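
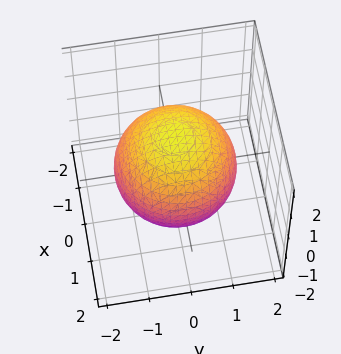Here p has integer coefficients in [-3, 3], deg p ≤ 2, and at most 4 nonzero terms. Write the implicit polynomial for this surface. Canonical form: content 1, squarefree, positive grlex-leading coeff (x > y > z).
x^2 + y^2 + z^2 - 2

(a) Degree: no degree-1 surface has this shape, so deg p = 2.
(b) By symmetry, every cross-section ⟂ z is a circle, so x, y appear only via x² + y².
(c) From the visible intercepts: a circular section at z = 0 has radius between 1 and 2.
(d) Matching integer coefficients to the picture gives p.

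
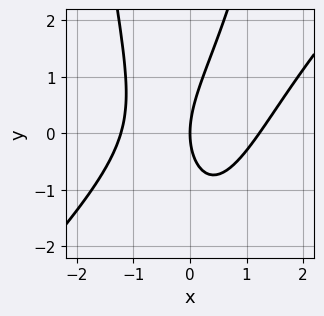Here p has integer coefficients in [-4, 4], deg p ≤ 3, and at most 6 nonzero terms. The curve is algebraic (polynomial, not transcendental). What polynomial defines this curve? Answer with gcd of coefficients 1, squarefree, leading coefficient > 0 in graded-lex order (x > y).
2*x^3 - 2*x^2*y - x*y + y^2 - 3*x

(a) Degree: the shape is more complex than any degree-2 curve, so deg p = 3.
(b) Reading off the gridlines: one x-axis crossing is at x = 0; one y-axis crossing is at y = 0.
(c) Fitting integer coefficients to these (and the overall shape) gives p.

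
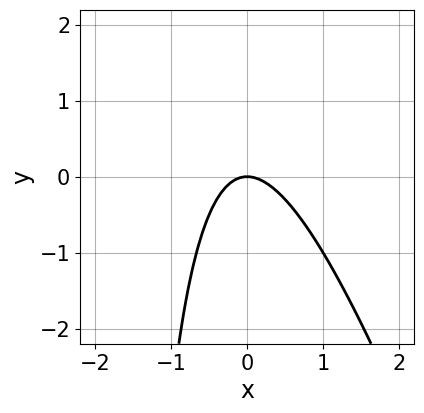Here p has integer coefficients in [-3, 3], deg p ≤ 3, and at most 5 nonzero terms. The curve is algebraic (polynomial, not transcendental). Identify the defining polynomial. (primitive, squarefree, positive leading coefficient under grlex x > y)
1. Degree: a generic line meets the curve in up to 2 points, so deg p = 2.
2. Observable constraints: one y-axis crossing is at y = 0; it meets the x-axis at x = 0 (among the integer gridlines).
3. Matching integer coefficients to the picture gives p.

3*x^2 + x*y + 2*y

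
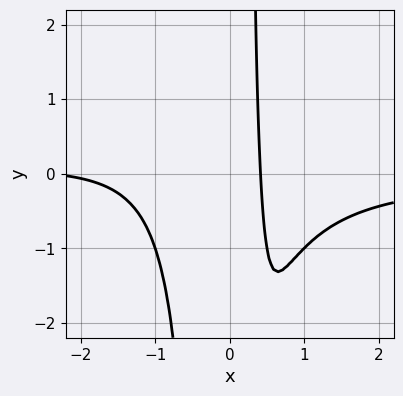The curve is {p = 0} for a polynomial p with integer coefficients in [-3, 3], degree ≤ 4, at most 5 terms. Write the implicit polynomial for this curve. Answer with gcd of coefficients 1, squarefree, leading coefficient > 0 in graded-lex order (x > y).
2*x^3*y + x^2 + 2*x - 1

1. The degree is 4 — a generic line meets the curve in up to 4 points.
2. Observable constraints: no y-intercept at any integer in the box.
3. These observations pin down the coefficients.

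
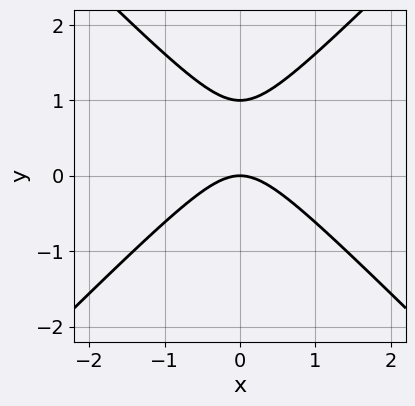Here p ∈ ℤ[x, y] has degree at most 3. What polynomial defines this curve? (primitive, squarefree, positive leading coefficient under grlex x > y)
1. deg p = 2. No degree-1 curve has this shape.
2. Symmetries: the x ↦ −x reflection is a symmetry, so x appears only in even powers.
3. From the axis intercepts and sections: the y-axis gridline crossings are at y ∈ {0, 1}; it crosses the x-axis at the gridline x = 0.
4. Assembling these constraints gives the stated polynomial.

x^2 - y^2 + y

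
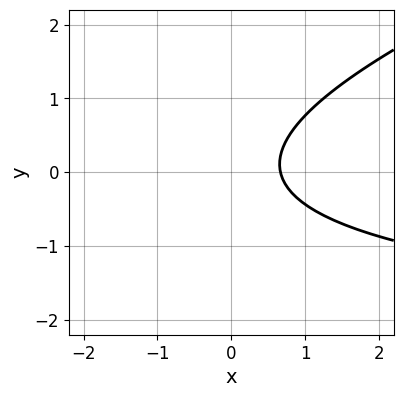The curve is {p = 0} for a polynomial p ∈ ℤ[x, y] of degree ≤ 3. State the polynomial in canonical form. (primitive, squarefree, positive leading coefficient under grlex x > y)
deg p = 2.
Observable constraints: the curve avoids every integer y-axis point in the box.
Putting this together gives p.

x*y - 3*y^2 + 3*x - 2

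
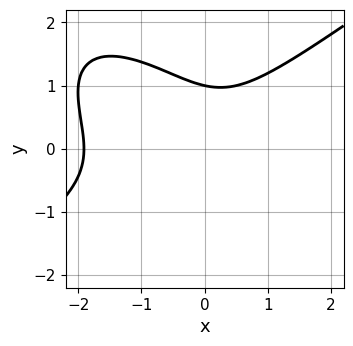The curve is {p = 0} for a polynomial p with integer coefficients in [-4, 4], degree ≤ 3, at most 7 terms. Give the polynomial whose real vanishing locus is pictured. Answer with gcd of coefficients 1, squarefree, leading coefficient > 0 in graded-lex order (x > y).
2*x^3 - 2*x*y^2 - 3*y^3 + 3*x^2 + 3

1. The degree is 3 — no degree-2 curve has this shape.
2. Checking where it meets the axes: it meets the y-axis at y = 1 (among the integer gridlines).
3. Putting this together gives p.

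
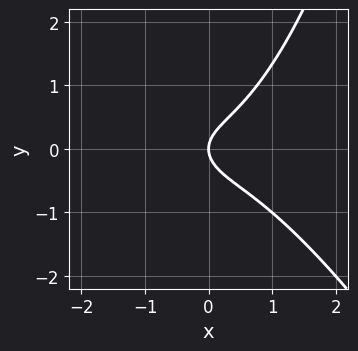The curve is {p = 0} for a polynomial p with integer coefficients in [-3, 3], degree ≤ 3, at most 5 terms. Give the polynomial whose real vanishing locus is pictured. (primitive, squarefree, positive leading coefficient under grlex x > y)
2*x^3 + x^2*y - 3*y^2 + 2*x

First, degree: a generic line meets the curve in up to 3 points, so deg p = 3.
Then, reading off the gridlines: it crosses the x-axis at the gridline x = 0; it crosses the y-axis at the gridline y = 0.
Finally, assembling these constraints gives the stated polynomial.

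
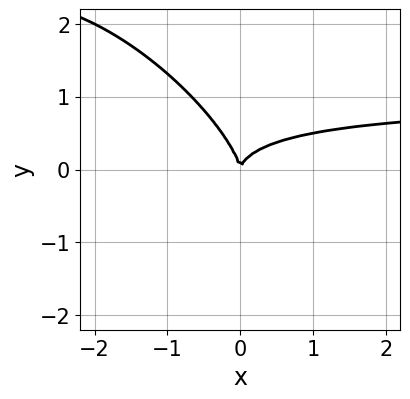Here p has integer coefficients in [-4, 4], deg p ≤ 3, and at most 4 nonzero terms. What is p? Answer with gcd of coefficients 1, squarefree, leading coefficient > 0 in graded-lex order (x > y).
2*x^2*y + 3*x*y^2 + 2*y^3 - 2*x^2

(a) deg p = 3. The shape is more complex than any degree-2 curve.
(b) Checking where it meets the axes: it meets the y-axis at y = 0 (among the integer gridlines); it crosses the x-axis at the gridline x = 0.
(c) These observations pin down the coefficients.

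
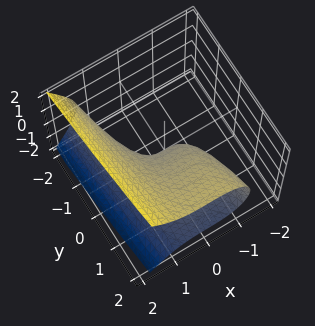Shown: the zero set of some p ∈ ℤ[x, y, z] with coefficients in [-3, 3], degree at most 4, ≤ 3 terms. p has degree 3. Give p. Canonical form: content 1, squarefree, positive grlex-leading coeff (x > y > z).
2*x^3 - 3*z^2 + 2*y

deg p = 3. No degree-2 surface has this shape.
From the visible intercepts: one y-axis crossing is at y = 0; it meets the z-axis at z = 0 (among the integer gridlines).
Solving for integer coefficients yields p as stated.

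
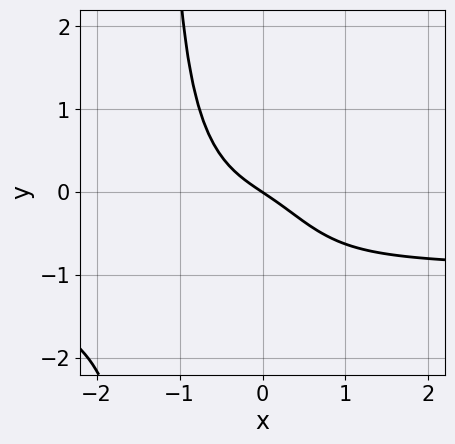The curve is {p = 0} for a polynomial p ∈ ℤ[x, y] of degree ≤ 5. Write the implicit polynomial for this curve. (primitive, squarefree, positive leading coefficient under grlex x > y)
3*x^3*y + 3*x^3 + 2*x^2*y + 2*x + 3*y

First, deg p = 4. A generic line meets the curve in up to 4 points.
Then, checking where it meets the axes: one x-axis crossing is at x = 0; it crosses the y-axis at the gridline y = 0.
Finally, solving for integer coefficients yields p as stated.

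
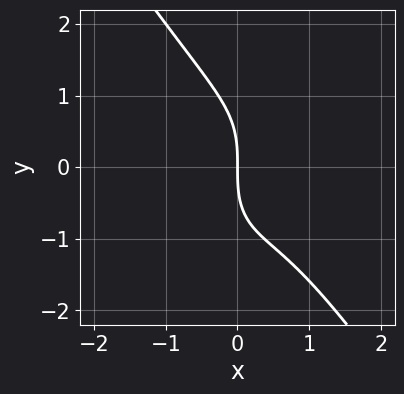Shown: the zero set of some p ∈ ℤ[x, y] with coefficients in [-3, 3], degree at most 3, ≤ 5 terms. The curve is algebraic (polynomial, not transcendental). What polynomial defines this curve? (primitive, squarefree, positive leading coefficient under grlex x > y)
Degree: no degree-2 curve has this shape, so deg p = 3.
Reading off the gridlines: one x-axis crossing is at x = 0; it crosses the y-axis at the gridline y = 0.
Assembling these constraints gives the stated polynomial.

3*x^3 + y^3 - 2*x^2 + 3*x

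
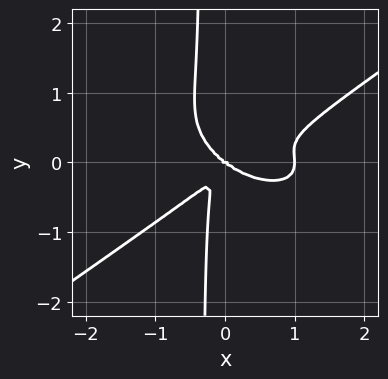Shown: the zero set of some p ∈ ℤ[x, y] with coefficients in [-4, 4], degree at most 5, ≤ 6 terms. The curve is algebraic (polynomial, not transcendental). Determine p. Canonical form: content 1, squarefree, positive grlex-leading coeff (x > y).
x^4 - 3*x*y^3 - x^3 + x*y^2 - y^3

The degree is 4 — no degree-3 curve has this shape.
Checking where it meets the axes: among the integer gridlines, it crosses the x-axis at x ∈ {0, 1}; one y-axis crossing is at y = 0.
These observations pin down the coefficients.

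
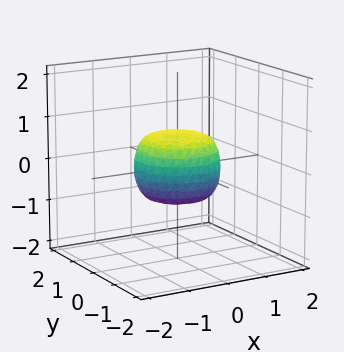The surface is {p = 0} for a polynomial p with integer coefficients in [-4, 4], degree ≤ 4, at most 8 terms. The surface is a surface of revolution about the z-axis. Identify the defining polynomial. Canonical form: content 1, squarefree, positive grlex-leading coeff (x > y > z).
(a) deg p = 4. The shape is more complex than any degree-3 surface.
(b) Symmetries: rotational symmetry about the z-axis ⇒ p depends on x, y only through x² + y².
(c) Observable constraints: the y-axis gridline crossings are at y ∈ {-1, 1}; a circular section at z = 0 has radius exactly 1; the x-axis gridline crossings are at x ∈ {-1, 1}.
(d) The integer polynomial consistent with all of this is the stated p.

2*x^4 + 4*x^2*y^2 + 2*y^4 - x^2 - y^2 + 2*z^2 - 1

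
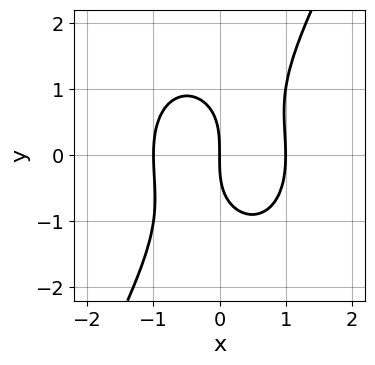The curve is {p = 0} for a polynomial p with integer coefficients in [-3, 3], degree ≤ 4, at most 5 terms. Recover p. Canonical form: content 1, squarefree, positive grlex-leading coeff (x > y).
Degree: no degree-2 curve has this shape, so deg p = 3.
Checking where it meets the axes: it crosses the y-axis at the gridline y = 0; among the integer gridlines, it crosses the x-axis at x ∈ {-1, 0, 1}.
These observations pin down the coefficients.

3*x^3 + x*y^2 - y^3 - 3*x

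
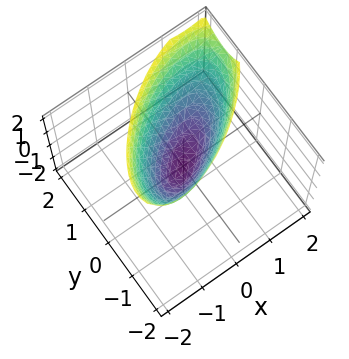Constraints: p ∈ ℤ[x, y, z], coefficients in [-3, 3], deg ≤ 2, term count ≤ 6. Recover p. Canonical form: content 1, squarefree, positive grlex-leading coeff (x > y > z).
2*x^2 - 3*x*y + 3*y^2 - y*z - 2*z

First, deg p = 2. A generic line meets the surface in up to 2 points.
Next, against the integer gridlines: it meets the x-axis at x = 0 (among the integer gridlines); one y-axis crossing is at y = 0; it crosses the z-axis at the gridline z = 0.
Finally, together with the visible shape, these determine p as stated.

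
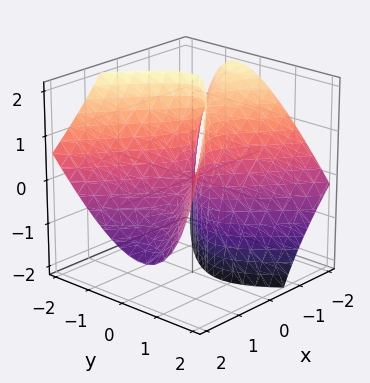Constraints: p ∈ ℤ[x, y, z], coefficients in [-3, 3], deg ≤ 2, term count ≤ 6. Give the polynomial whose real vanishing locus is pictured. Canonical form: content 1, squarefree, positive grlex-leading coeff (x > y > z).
(a) Degree: no degree-1 surface has this shape, so deg p = 2.
(b) Checking where it meets the axes: one z-axis crossing is at z = 0; one x-axis crossing is at x = 0.
(c) Putting this together gives p.

2*x^2 + 3*x*z - 3*y^2 - 2*y*z + z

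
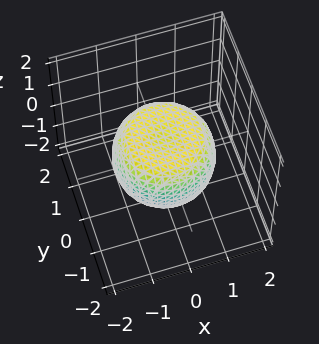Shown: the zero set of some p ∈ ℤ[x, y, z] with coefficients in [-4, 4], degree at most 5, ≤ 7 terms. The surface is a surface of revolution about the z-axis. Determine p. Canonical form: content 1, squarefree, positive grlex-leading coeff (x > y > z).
The degree is 4 — a generic line meets the surface in up to 4 points.
Symmetry: the surface is invariant under rotation about z: p = q(x² + y², z).
Checking where it meets the axes: a circular section at z = 0 has radius between 1 and 2.
Matching integer coefficients to the picture gives p.

2*x^4 + 4*x^2*y^2 + 2*y^4 - 2*x^2 - 2*y^2 + 3*z^2 - 2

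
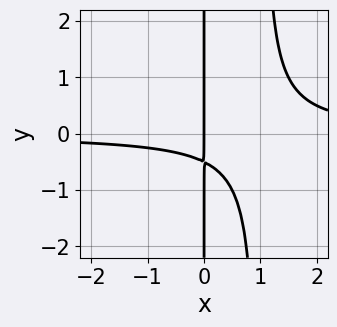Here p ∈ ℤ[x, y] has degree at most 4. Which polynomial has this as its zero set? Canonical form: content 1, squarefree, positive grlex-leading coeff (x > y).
2*x^2*y - 2*x*y - x

First, deg p = 3. No degree-2 curve has this shape.
Then, against the integer gridlines: it meets the x-axis at x = 0 (among the integer gridlines); the visible y-axis segment lies entirely on the curve.
Finally, the integer polynomial consistent with all of this is the stated p.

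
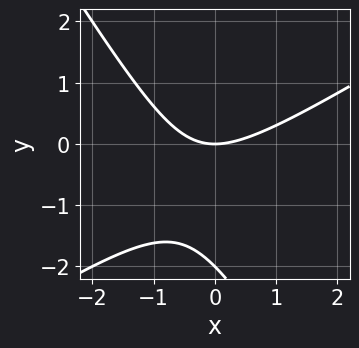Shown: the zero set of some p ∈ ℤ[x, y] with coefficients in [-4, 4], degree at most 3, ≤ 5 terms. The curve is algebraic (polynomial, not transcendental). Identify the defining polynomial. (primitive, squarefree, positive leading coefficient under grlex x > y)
x^2 - x*y - y^2 - 2*y

First, degree: a generic line meets the curve in up to 2 points, so deg p = 2.
Next, checking where it meets the axes: the y-axis gridline crossings are at y ∈ {-2, 0}; it crosses the x-axis at the gridline x = 0.
Finally, solving for integer coefficients yields p as stated.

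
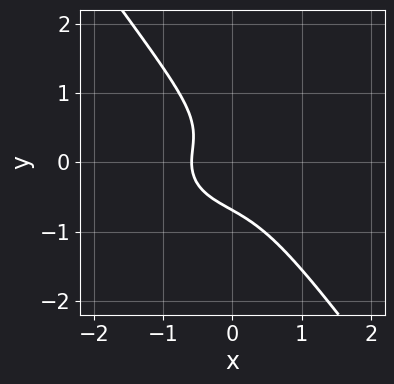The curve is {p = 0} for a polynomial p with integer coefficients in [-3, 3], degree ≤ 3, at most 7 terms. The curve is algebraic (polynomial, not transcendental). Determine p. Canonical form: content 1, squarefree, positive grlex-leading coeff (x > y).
2*x^3 + 3*x*y^2 + 3*y^3 + x + 1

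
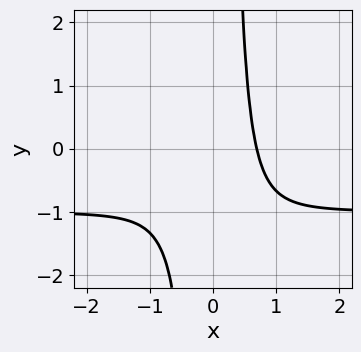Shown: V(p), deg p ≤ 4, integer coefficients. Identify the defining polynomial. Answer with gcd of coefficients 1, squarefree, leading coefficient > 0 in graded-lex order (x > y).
3*x^3*y + 3*x^3 - 1

(a) Degree: the shape is more complex than any degree-3 curve, so deg p = 4.
(b) From the axis intercepts and sections: the curve avoids every integer y-axis point in the box.
(c) These observations pin down the coefficients.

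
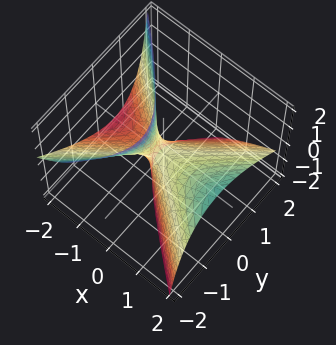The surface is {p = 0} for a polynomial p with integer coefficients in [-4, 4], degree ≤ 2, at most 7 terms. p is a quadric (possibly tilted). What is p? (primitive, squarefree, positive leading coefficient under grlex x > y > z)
2*x^2 - 3*x*z - 3*y^2 - 2*y*z - z

1. deg p = 2.
2. Reading off the gridlines: it crosses the y-axis at the gridline y = 0; it crosses the x-axis at the gridline x = 0.
3. These observations pin down the coefficients.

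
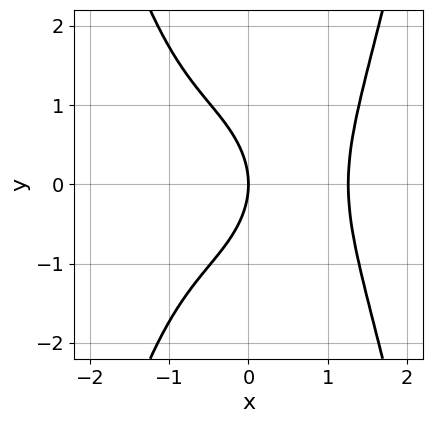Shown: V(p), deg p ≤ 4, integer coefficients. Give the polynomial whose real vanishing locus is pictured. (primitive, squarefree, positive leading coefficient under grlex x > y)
x^4 - y^2 - 2*x

Degree: the shape is more complex than any degree-3 curve, so deg p = 4.
Symmetries: mirror symmetry y ↦ −y ⇒ only even powers of y.
From the visible intercepts: it crosses the y-axis at the gridline y = 0; it crosses the x-axis at the gridline x = 0.
Assembling these constraints gives the stated polynomial.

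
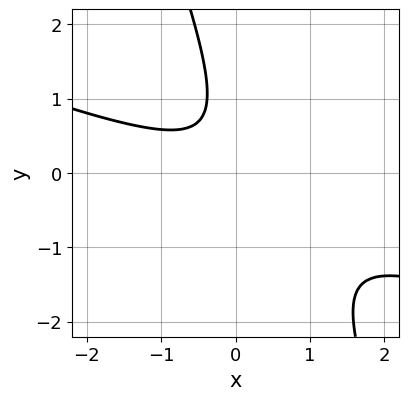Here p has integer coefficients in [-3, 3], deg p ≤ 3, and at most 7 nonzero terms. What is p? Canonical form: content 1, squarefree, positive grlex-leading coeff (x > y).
x^2 + 3*x*y + y^2 - y + 1

Degree: no degree-1 curve has this shape, so deg p = 2.
Reading off the gridlines: no x-intercept at any integer in the box; the curve avoids every integer y-axis point in the box.
Together with the visible shape, these determine p as stated.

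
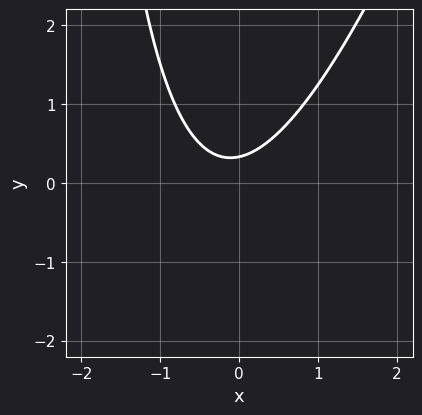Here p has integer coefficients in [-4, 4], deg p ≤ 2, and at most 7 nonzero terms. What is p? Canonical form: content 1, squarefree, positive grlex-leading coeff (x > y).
1. Degree: no degree-1 curve has this shape, so deg p = 2.
2. Against the integer gridlines: it misses every integer gridline on the x-axis.
3. Fitting integer coefficients to these (and the overall shape) gives p.

3*x^2 - x*y + x - 3*y + 1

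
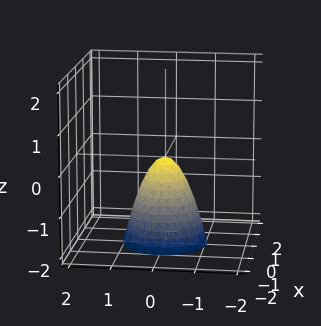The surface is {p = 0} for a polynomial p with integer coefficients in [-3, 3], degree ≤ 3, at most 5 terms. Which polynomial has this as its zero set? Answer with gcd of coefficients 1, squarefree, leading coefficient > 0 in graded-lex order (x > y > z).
2*x^2 + 2*y^2 + z

(a) The degree is 2 — a paraboloid; a quadric.
(b) Symmetries: rotational symmetry about the z-axis ⇒ p depends on x, y only through x² + y².
(c) Checking where it meets the axes: one y-axis crossing is at y = 0; it crosses the x-axis at the gridline x = 0; a circular section at z = -2 has radius exactly 1; it meets the z-axis at z = 0 (among the integer gridlines).
(d) Matching integer coefficients to the picture gives p.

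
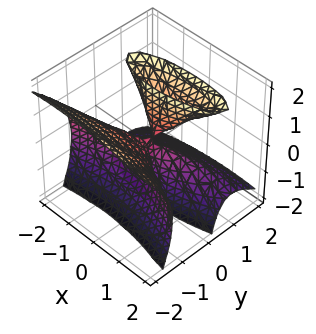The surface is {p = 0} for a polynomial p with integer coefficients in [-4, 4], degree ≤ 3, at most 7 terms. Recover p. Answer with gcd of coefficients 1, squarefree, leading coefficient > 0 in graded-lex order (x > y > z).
Degree: no degree-2 surface has this shape, so deg p = 3.
From the visible intercepts: every point of the z-axis in the box is on the surface; it meets the x-axis at x = 0 (among the integer gridlines).
Putting this together gives p.

3*y^3 + 2*y^2*z - 2*y*z^2 + x^2 - x*y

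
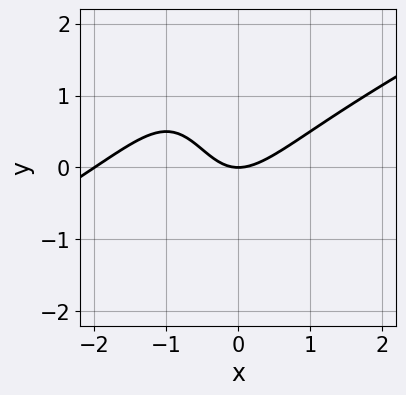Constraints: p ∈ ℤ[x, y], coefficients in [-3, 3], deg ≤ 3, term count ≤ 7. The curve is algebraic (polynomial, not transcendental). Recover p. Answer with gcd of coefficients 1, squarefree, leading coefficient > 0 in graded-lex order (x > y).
deg p = 3. The shape is more complex than any degree-2 curve.
Reading off the gridlines: among the integer gridlines, it crosses the x-axis at x ∈ {-2, 0}; one y-axis crossing is at y = 0.
Putting this together gives p.

x^3 - 2*x^2*y + 2*x^2 - 2*x*y - 2*y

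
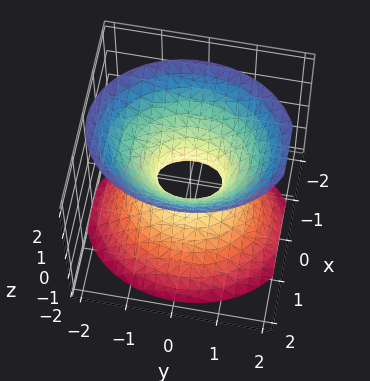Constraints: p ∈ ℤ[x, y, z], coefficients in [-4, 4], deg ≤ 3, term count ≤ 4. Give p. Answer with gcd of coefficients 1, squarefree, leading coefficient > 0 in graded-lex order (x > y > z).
3*x^2 + 2*y^2 - 2*z^2 - 1

1. The degree is 2 — one connected sheet with a waist; a quadric.
2. Symmetries: the y ↦ −y reflection is a symmetry, so y appears only in even powers; it's symmetric under x → −x, forcing even powers of x; mirror symmetry z ↦ −z ⇒ only even powers of z.
3. From the axis intercepts and sections: it misses every integer gridline on the z-axis.
4. The integer polynomial consistent with all of this is the stated p.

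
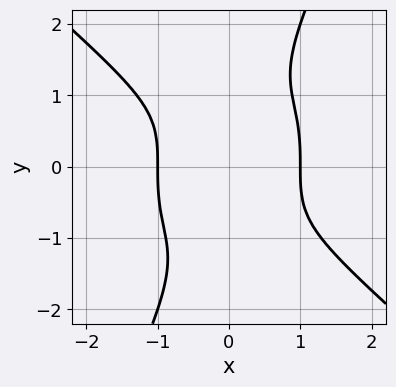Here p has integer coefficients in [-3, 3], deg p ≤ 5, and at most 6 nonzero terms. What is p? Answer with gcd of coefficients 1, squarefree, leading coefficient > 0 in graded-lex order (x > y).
(a) The degree is 4 — the shape is more complex than any degree-3 curve.
(b) Reading off the gridlines: the x-axis gridline crossings are at x ∈ {-1, 1}; it misses every integer gridline on the y-axis.
(c) Putting this together gives p.

2*x^4 + 2*x*y^3 - y^4 - 2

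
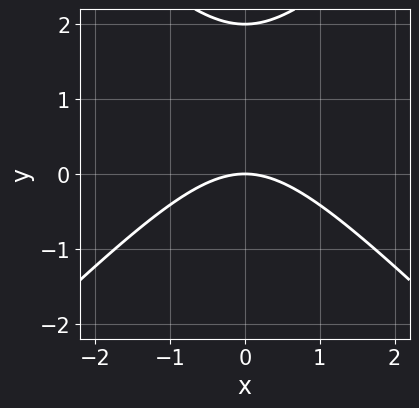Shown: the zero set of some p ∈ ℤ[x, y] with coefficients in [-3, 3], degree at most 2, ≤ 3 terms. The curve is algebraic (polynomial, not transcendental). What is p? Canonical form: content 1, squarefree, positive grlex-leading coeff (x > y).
x^2 - y^2 + 2*y

(a) Degree: no degree-1 curve has this shape, so deg p = 2.
(b) Symmetries: the x ↦ −x reflection is a symmetry, so x appears only in even powers.
(c) Reading off the gridlines: one x-axis crossing is at x = 0; among the integer gridlines, it crosses the y-axis at y ∈ {0, 2}.
(d) The integer polynomial consistent with all of this is the stated p.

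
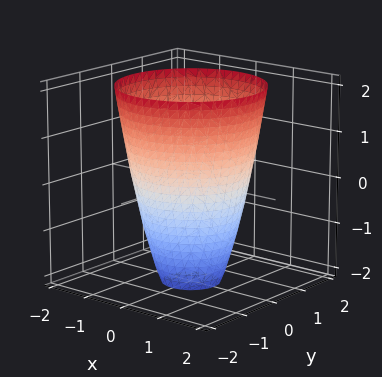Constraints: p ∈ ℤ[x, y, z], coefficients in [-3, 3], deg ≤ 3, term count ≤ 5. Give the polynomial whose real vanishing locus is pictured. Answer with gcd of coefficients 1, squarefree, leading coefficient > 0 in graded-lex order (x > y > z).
deg p = 2.
Symmetries: rotational symmetry about the z-axis ⇒ p depends on x, y only through x² + y².
From the visible intercepts: it misses every integer gridline on the z-axis; a circular section at z = -1 has radius exactly 1.
Together with the visible shape, these determine p as stated.

2*x^2 + 2*y^2 - z - 3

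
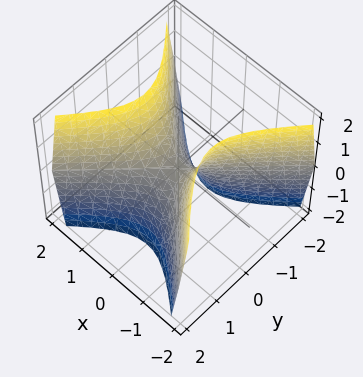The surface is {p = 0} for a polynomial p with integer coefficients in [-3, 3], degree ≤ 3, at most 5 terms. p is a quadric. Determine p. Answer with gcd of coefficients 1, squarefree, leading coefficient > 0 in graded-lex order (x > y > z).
First, deg p = 2. A hyperbolic paraboloid; a quadric.
Next, symmetries: it's symmetric under x → −x, forcing even powers of x; mirror symmetry y ↦ −y ⇒ only even powers of y.
Next, observable constraints: it crosses the z-axis at the gridline z = 0; it crosses the x-axis at the gridline x = 0; one y-axis crossing is at y = 0.
Finally, the integer polynomial consistent with all of this is the stated p.

2*x^2 - 2*y^2 - z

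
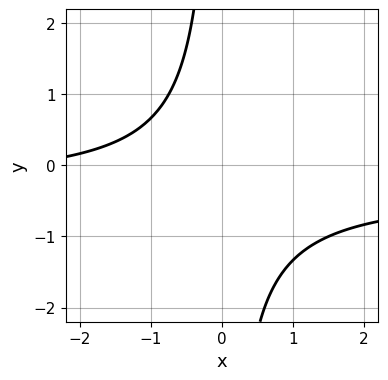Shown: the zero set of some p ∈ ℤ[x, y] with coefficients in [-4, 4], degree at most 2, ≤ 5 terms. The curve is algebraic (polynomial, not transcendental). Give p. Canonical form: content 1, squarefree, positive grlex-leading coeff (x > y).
(a) deg p = 2. A generic line meets the curve in up to 2 points.
(b) Checking where it meets the axes: it misses every integer gridline on the x-axis; the curve avoids every integer y-axis point in the box.
(c) Solving for integer coefficients yields p as stated.

3*x*y + x + 3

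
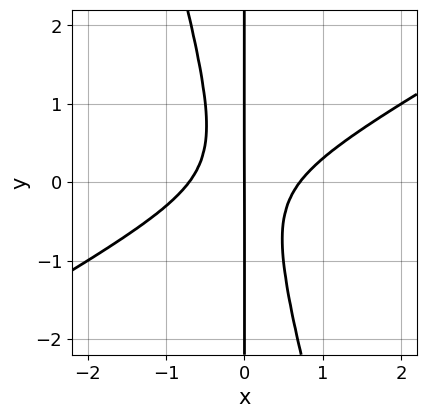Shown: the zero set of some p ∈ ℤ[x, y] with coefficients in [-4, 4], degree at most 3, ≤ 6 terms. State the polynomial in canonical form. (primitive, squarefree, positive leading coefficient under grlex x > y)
2*x^3 - 3*x^2*y - x*y^2 - x

1. deg p = 3. No degree-2 curve has this shape.
2. Against the integer gridlines: one x-axis crossing is at x = 0; every point of the y-axis in the box is on the curve.
3. Together with the visible shape, these determine p as stated.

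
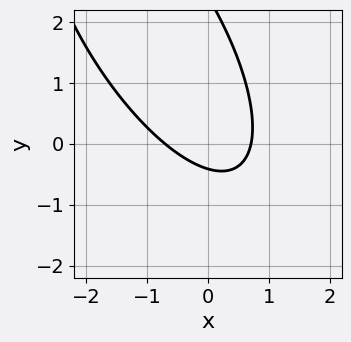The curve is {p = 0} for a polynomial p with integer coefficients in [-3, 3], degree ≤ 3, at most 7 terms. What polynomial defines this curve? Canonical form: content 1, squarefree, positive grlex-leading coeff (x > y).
First, deg p = 2.
Finally, solving for integer coefficients yields p as stated.

2*x^2 + 2*x*y + y^2 - 2*y - 1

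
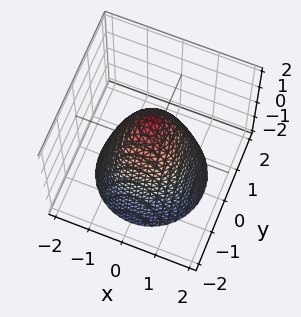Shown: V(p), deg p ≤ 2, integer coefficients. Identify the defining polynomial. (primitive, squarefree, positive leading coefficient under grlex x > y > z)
3*x^2 + 3*y^2 + 2*z - 3

First, deg p = 2.
Then, symmetry: every cross-section ⟂ z is a circle, so x, y appear only via x² + y².
Then, from the visible intercepts: among the integer gridlines, it crosses the y-axis at y ∈ {-1, 1}; among the integer gridlines, it crosses the x-axis at x ∈ {-1, 1}; a circular section at z = -2 has radius between 1 and 2.
Finally, the integer polynomial consistent with all of this is the stated p.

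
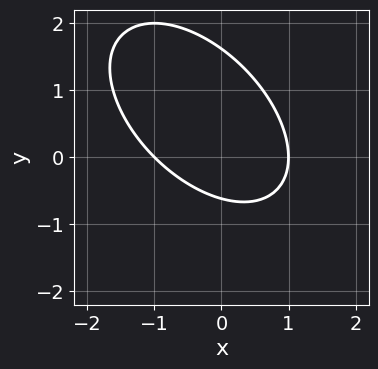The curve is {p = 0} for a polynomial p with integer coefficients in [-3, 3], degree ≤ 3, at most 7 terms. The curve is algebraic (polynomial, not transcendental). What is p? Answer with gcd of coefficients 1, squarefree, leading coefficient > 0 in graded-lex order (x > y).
(a) The degree is 2 — a generic line meets the curve in up to 2 points.
(b) Reading off the gridlines: among the integer gridlines, it crosses the x-axis at x ∈ {-1, 1}.
(c) These observations pin down the coefficients.

x^2 + x*y + y^2 - y - 1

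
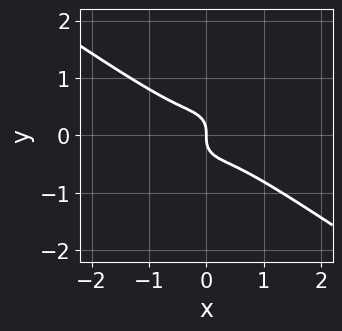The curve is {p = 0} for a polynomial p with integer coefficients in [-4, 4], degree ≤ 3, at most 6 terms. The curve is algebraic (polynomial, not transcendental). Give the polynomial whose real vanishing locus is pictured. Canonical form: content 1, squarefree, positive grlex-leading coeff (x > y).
3*x^3 + 3*x^2*y + 3*y^3 + x

deg p = 3. No degree-2 curve has this shape.
Observable constraints: one x-axis crossing is at x = 0; it meets the y-axis at y = 0 (among the integer gridlines).
Matching integer coefficients to the picture gives p.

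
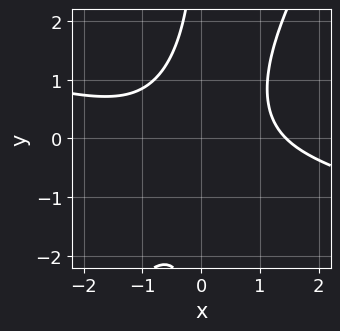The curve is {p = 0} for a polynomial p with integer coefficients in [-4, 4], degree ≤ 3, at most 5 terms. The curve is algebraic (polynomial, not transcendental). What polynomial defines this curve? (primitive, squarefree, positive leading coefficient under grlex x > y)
The degree is 3 — no degree-2 curve has this shape.
Checking where it meets the axes: the curve avoids every integer y-axis point in the box.
Together with the visible shape, these determine p as stated.

x^3 + 3*x^2*y - 2*x*y^2 - 3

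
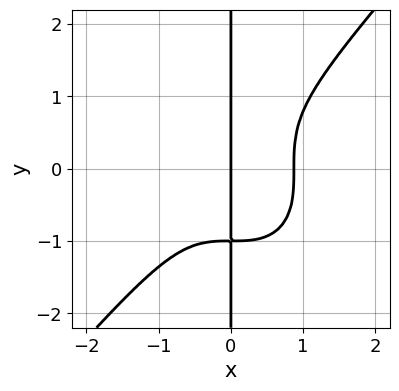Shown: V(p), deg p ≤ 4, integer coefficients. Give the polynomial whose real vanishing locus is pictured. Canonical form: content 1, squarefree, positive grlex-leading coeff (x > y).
3*x^4 - 2*x*y^3 - 2*x

(a) The degree is 4 — no degree-3 curve has this shape.
(b) From the visible intercepts: every point of the y-axis in the box is on the curve; it meets the x-axis at x = 0 (among the integer gridlines).
(c) Assembling these constraints gives the stated polynomial.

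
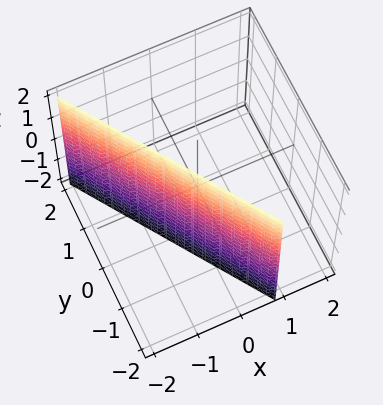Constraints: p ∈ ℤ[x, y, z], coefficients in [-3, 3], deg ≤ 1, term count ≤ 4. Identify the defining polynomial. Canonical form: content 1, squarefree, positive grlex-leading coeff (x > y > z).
3*x + 2*y + 2

deg p = 1.
From the axis intercepts and sections: it misses every integer gridline on the z-axis; one y-axis crossing is at y = -1.
Putting this together gives p.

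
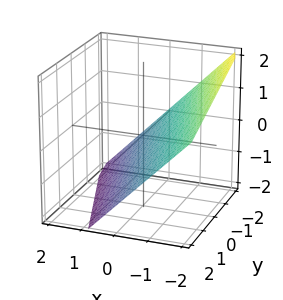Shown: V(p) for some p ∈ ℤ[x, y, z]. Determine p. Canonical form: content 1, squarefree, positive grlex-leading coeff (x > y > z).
3*x + y + 3*z + 2

The degree is 1 — the surface is flat (a plane).
Observable constraints: one y-axis crossing is at y = -2.
These observations pin down the coefficients.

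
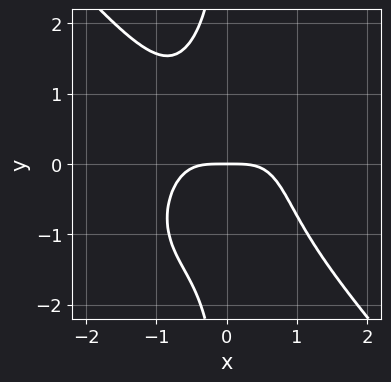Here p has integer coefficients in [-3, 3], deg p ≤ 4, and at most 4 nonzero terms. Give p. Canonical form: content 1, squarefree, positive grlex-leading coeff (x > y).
(a) deg p = 4.
(b) From the axis intercepts and sections: it crosses the x-axis at the gridline x = 0; one y-axis crossing is at y = 0.
(c) Matching integer coefficients to the picture gives p.

3*x^4 + 2*x*y^3 + 3*y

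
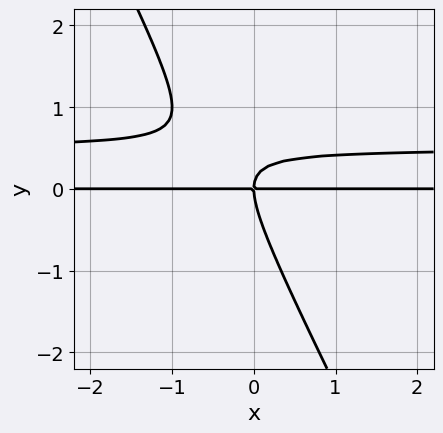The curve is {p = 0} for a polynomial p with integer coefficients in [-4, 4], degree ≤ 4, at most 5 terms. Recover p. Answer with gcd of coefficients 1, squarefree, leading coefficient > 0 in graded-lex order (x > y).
2*x*y^2 + y^3 - x*y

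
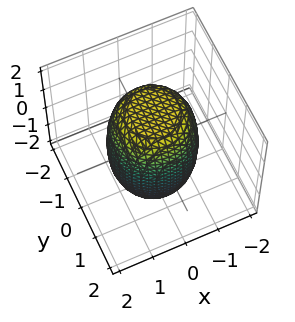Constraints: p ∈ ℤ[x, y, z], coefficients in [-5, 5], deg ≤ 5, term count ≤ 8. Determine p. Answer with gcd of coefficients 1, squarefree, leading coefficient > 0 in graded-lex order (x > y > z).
2*x^4 + 4*x^2*y^2 + 2*y^4 - x^2 - y^2 + z^2 - 3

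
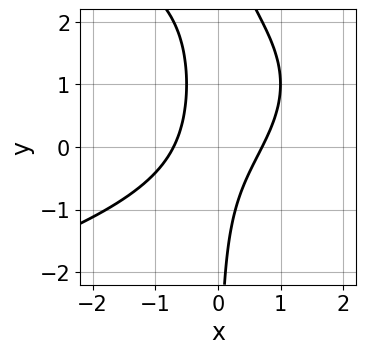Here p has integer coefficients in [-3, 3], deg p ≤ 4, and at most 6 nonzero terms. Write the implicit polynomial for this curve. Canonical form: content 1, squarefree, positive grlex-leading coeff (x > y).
1. The degree is 3 — no degree-2 curve has this shape.
2. From the visible intercepts: it misses every integer gridline on the y-axis.
3. Together with the visible shape, these determine p as stated.

x*y^2 + 2*x^2 - 2*x*y - 1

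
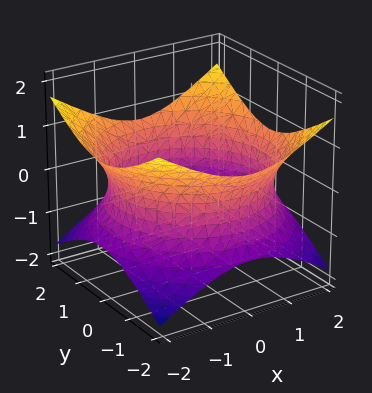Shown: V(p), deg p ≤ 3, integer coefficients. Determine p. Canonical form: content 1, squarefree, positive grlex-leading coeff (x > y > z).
x^2 + y^2 - 2*z^2 - 3

1. The degree is 2 — the shape is more complex than any degree-1 surface.
2. Symmetries: every cross-section ⟂ z is a circle, so x, y appear only via x² + y².
3. Checking where it meets the axes: no z-intercept at any integer in the box; a circular section at z = 0 has radius between 1 and 2.
4. Fitting integer coefficients to these (and the overall shape) gives p.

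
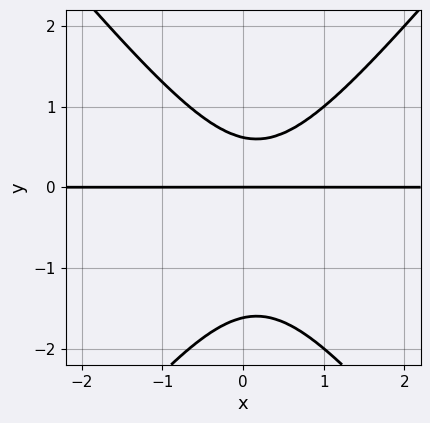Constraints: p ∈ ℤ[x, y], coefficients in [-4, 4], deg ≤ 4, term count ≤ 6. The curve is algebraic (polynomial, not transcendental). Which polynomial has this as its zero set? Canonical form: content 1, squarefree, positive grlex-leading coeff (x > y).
3*x^2*y - 2*y^3 - x*y - 2*y^2 + 2*y

The degree is 3 — the shape is more complex than any degree-2 curve.
Observable constraints: it meets the y-axis at y = 0 (among the integer gridlines); every point of the x-axis in the box is on the curve.
Assembling these constraints gives the stated polynomial.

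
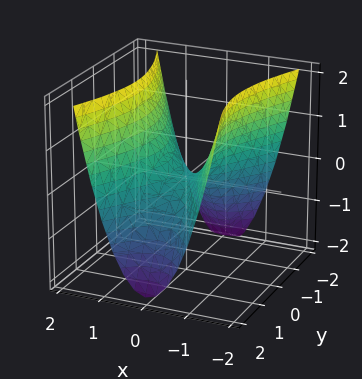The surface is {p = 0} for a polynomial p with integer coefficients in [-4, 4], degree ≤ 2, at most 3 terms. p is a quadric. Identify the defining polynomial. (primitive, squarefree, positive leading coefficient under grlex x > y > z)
3*x^2 - y^2 - 2*z

1. Degree: a hyperbolic paraboloid; a quadric, so deg p = 2.
2. Symmetries: mirror symmetry x ↦ −x ⇒ only even powers of x; mirror symmetry y ↦ −y ⇒ only even powers of y.
3. Checking where it meets the axes: it crosses the z-axis at the gridline z = 0; one x-axis crossing is at x = 0; one y-axis crossing is at y = 0.
4. Assembling these constraints gives the stated polynomial.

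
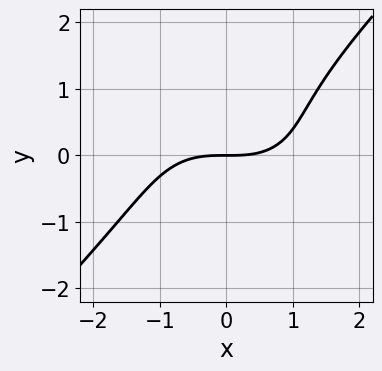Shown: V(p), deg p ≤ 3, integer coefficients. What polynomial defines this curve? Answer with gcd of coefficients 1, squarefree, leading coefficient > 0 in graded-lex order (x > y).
x^3 + x*y^2 - 2*y^3 + y^2 - 3*y

(a) deg p = 3. A generic line meets the curve in up to 3 points.
(b) Against the integer gridlines: it crosses the x-axis at the gridline x = 0; one y-axis crossing is at y = 0.
(c) Assembling these constraints gives the stated polynomial.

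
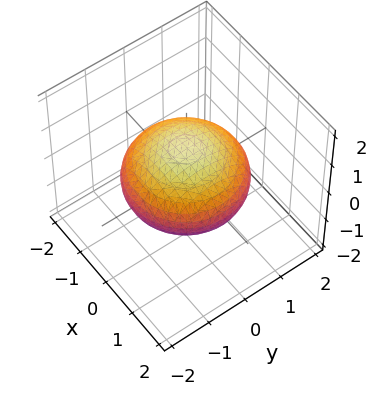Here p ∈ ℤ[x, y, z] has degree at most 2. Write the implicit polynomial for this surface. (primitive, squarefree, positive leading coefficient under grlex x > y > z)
deg p = 2. A closed, bounded, convex surface; a quadric.
Symmetries: mirror symmetry z ↦ −z ⇒ only even powers of z; rotational symmetry about the z-axis ⇒ p depends on x, y only through x² + y².
Checking where it meets the axes: a circular section at z = 0 has radius between 1 and 2; the z-axis gridline crossings are at z ∈ {-1, 1}.
Together with the visible shape, these determine p as stated.

x^2 + y^2 + 2*z^2 - 2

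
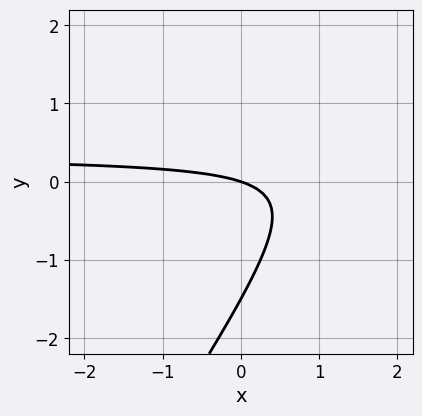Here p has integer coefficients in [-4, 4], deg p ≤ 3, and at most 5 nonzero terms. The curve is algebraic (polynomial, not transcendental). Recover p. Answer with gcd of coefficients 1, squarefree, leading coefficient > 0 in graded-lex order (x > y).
3*x*y - 2*y^2 - x - 3*y

First, degree: no degree-1 curve has this shape, so deg p = 2.
Next, from the axis intercepts and sections: one y-axis crossing is at y = 0; one x-axis crossing is at x = 0.
Finally, solving for integer coefficients yields p as stated.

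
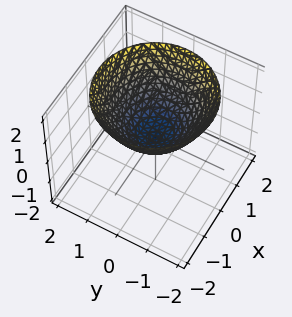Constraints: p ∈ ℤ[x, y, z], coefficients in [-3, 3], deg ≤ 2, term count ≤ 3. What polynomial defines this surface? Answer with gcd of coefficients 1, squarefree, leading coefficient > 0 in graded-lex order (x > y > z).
(a) The degree is 2 — a paraboloid; a quadric.
(b) Symmetry: the z-axis is an axis of rotation, so x and y enter only as x² + y².
(c) Against the integer gridlines: one y-axis crossing is at y = 0; a circular section at z = 1 has radius between 1 and 2.
(d) Putting this together gives p.

2*x^2 + 2*y^2 - 3*z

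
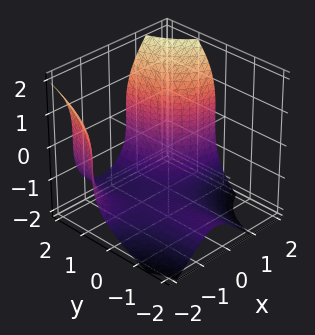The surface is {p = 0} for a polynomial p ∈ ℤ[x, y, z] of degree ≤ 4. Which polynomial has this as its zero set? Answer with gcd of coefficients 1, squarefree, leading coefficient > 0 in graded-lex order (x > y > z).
2*x^2*y - z^3 + 2*x*y - 3

1. Degree: the shape is more complex than any degree-2 surface, so deg p = 3.
2. Reading off the gridlines: no y-intercept at any integer in the box; no x-intercept at any integer in the box.
3. Assembling these constraints gives the stated polynomial.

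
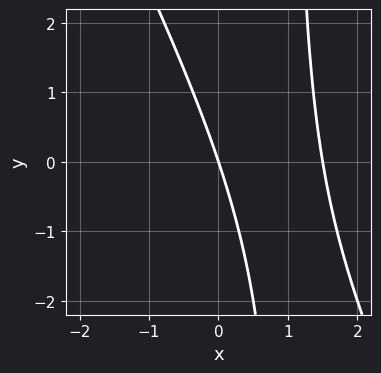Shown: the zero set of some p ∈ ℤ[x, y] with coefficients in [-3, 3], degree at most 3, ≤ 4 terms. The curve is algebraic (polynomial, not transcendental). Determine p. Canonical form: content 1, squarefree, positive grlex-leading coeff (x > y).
First, degree: no degree-1 curve has this shape, so deg p = 2.
Then, from the axis intercepts and sections: one y-axis crossing is at y = 0; it meets the x-axis at x = 0 (among the integer gridlines).
Finally, together with the visible shape, these determine p as stated.

2*x^2 + x*y - 3*x - y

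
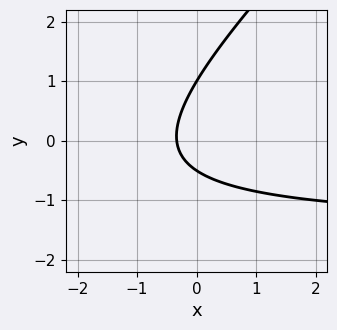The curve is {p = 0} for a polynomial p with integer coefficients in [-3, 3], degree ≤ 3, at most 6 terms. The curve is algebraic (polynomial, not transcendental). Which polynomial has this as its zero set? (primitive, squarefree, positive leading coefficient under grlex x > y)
2*x*y - 2*y^2 + 3*x + y + 1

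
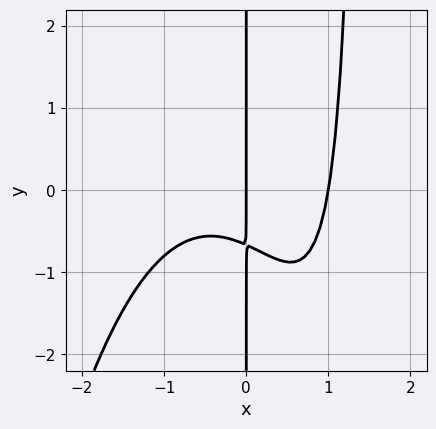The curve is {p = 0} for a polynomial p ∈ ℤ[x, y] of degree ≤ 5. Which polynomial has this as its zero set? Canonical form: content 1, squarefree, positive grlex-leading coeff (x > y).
First, the degree is 4 — a generic line meets the curve in up to 4 points.
Then, reading off the gridlines: among the integer gridlines, it crosses the x-axis at x ∈ {0, 1}; the visible y-axis segment lies entirely on the curve.
Finally, fitting integer coefficients to these (and the overall shape) gives p.

2*x^4 + 2*x^2*y - 3*x*y - 2*x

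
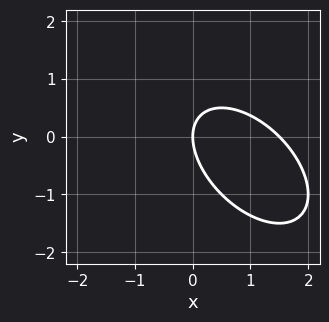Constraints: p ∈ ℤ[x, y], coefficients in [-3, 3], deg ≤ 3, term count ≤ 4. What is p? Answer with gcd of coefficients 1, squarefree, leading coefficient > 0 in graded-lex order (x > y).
2*x^2 + 2*x*y + 2*y^2 - 3*x

1. deg p = 2. The shape is more complex than any degree-1 curve.
2. Checking where it meets the axes: it meets the y-axis at y = 0 (among the integer gridlines); it meets the x-axis at x = 0 (among the integer gridlines).
3. Matching integer coefficients to the picture gives p.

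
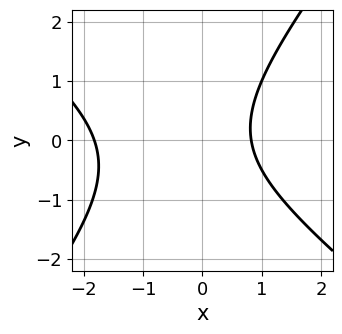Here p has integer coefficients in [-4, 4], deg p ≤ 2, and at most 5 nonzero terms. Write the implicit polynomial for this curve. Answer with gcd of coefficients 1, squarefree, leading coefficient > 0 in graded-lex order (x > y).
2*x^2 + x*y - 2*y^2 + 2*x - 3

(a) The degree is 2 — a generic line meets the curve in up to 2 points.
(b) Checking where it meets the axes: it misses every integer gridline on the y-axis.
(c) Solving for integer coefficients yields p as stated.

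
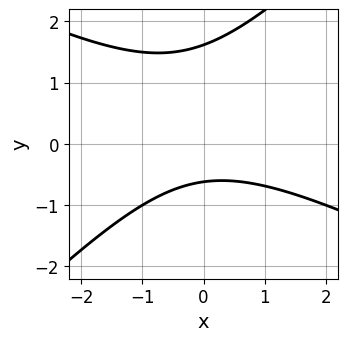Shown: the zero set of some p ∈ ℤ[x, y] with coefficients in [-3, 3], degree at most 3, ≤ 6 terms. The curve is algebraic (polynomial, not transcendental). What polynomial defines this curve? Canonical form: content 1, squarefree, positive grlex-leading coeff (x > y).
x^2 + x*y - 2*y^2 + 2*y + 2

The degree is 2 — the shape is more complex than any degree-1 curve.
Against the integer gridlines: the curve avoids every integer x-axis point in the box.
Fitting integer coefficients to these (and the overall shape) gives p.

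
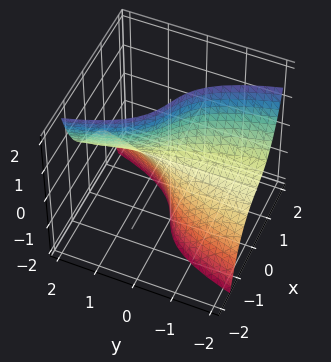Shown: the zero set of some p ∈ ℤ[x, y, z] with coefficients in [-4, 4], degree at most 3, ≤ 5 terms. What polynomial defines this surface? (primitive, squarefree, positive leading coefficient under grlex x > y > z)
(a) Degree: a generic line meets the surface in up to 3 points, so deg p = 3.
(b) From the visible intercepts: every point of the y-axis in the box is on the surface; it meets the x-axis at x = 0 (among the integer gridlines); the visible z-axis segment lies entirely on the surface.
(c) Assembling these constraints gives the stated polynomial.

x^3 + y*z + x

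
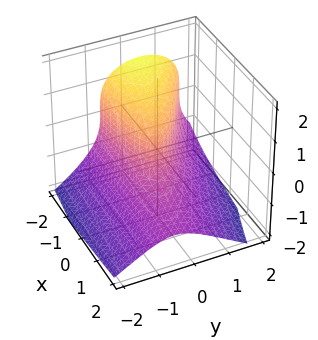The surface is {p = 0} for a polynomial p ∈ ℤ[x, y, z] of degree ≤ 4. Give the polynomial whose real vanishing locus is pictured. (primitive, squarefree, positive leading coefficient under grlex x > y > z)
First, deg p = 3.
Next, reading off the gridlines: one x-axis crossing is at x = 0; one z-axis crossing is at z = 0; one y-axis crossing is at y = 0.
Finally, the integer polynomial consistent with all of this is the stated p.

z^3 + x*y + 2*y^2 + x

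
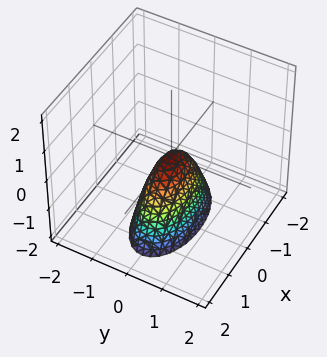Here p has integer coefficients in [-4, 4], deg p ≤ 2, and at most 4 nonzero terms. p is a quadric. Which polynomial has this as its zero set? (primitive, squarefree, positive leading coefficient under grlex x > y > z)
(a) Degree: a paraboloid; a quadric, so deg p = 2.
(b) Symmetries: it's symmetric under y → −y, forcing even powers of y; it's symmetric under x → −x, forcing even powers of x.
(c) Checking where it meets the axes: one x-axis crossing is at x = 0; one y-axis crossing is at y = 0.
(d) Matching integer coefficients to the picture gives p.

x^2 + 3*y^2 + z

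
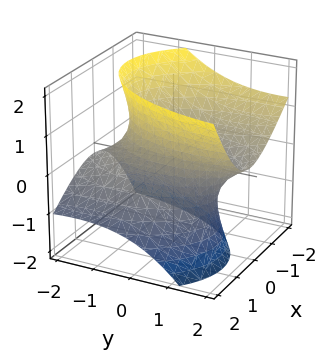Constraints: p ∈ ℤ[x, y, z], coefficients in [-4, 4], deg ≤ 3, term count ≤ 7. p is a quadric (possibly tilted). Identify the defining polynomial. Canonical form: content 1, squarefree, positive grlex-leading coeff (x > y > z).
Degree: a generic line meets the surface in up to 2 points, so deg p = 2.
From the visible intercepts: the x-axis gridline crossings are at x ∈ {-1, 1}; no z-intercept at any integer in the box.
Matching integer coefficients to the picture gives p.

3*x^2 + 2*x*z + y^2 - 3*y*z - 2*z^2 - 3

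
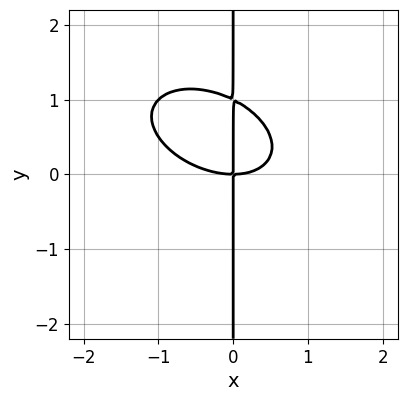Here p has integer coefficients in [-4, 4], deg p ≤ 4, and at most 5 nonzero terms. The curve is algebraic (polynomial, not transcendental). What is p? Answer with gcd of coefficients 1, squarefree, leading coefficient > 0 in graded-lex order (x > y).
x^3 + x^2*y + 2*x*y^2 - 2*x*y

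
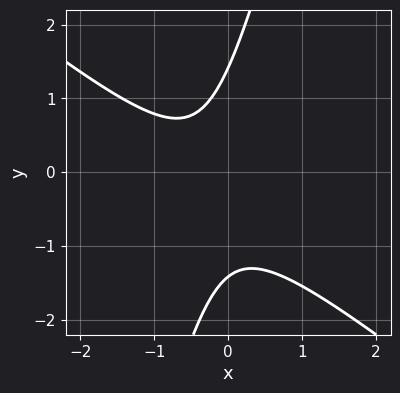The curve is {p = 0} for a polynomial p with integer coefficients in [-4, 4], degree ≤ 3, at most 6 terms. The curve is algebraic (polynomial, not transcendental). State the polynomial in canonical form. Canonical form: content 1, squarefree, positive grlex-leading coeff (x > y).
3*x^2 + 3*x*y - y^2 + 2*x + 2

1. The degree is 2 — no degree-1 curve has this shape.
2. Observable constraints: the curve avoids every integer x-axis point in the box.
3. These observations pin down the coefficients.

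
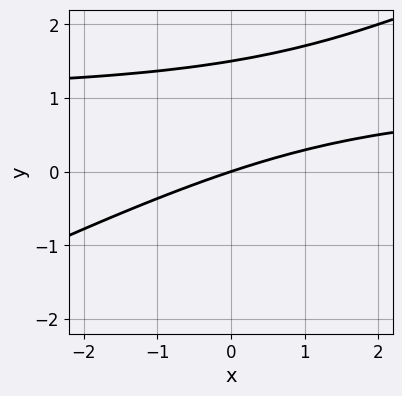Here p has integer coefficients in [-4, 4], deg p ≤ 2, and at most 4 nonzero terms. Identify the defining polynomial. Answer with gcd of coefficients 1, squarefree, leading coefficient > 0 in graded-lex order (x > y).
The degree is 2 — a generic line meets the curve in up to 2 points.
Reading off the gridlines: one y-axis crossing is at y = 0; one x-axis crossing is at x = 0.
Together with the visible shape, these determine p as stated.

x*y - 2*y^2 - x + 3*y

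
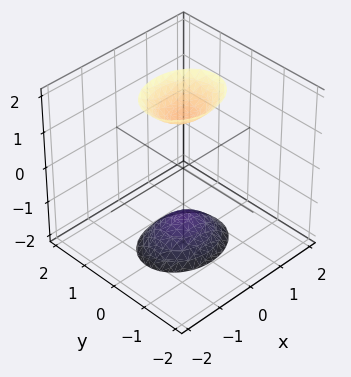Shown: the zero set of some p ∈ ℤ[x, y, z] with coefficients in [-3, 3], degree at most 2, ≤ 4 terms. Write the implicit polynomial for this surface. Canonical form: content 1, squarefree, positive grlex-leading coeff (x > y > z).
2*x^2 + 3*y^2 - z^2 + 2

I count 2 distinct pieces. Treating them together as one polynomial.
The degree is 2 — two separate bowl-shaped sheets opening away from each other; a quadric.
Symmetries: it's symmetric under y → −y, forcing even powers of y; mirror symmetry z ↦ −z ⇒ only even powers of z; mirror symmetry x ↦ −x ⇒ only even powers of x.
From the axis intercepts and sections: it misses every integer gridline on the x-axis; it misses every integer gridline on the y-axis.
Together with the visible shape, these determine p as stated.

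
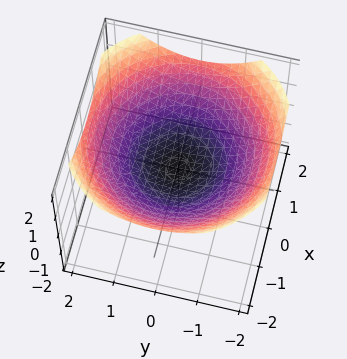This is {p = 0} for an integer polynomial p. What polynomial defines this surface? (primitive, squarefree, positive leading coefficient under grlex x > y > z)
The degree is 2 — a single bowl opening along one axis; a quadric.
By symmetry, the z-axis is an axis of rotation, so x and y enter only as x² + y².
From the axis intercepts and sections: it crosses the y-axis at the gridline y = 0; one z-axis crossing is at z = 0.
Together with the visible shape, these determine p as stated.

x^2 + y^2 - 3*z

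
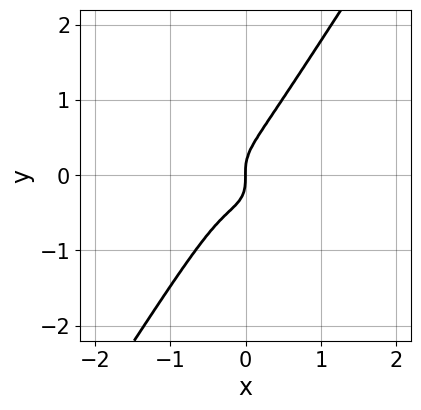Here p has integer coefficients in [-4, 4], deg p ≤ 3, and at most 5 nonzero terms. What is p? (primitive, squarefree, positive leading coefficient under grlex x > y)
3*x^3 + 3*x^2*y - 2*y^3 + 2*x^2 + x

1. The degree is 3 — no degree-2 curve has this shape.
2. From the visible intercepts: it crosses the y-axis at the gridline y = 0; it meets the x-axis at x = 0 (among the integer gridlines).
3. Fitting integer coefficients to these (and the overall shape) gives p.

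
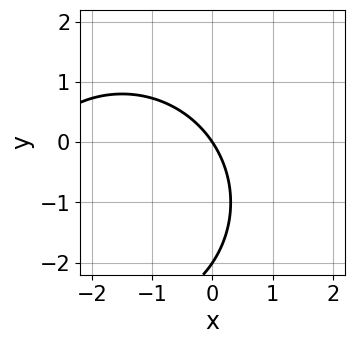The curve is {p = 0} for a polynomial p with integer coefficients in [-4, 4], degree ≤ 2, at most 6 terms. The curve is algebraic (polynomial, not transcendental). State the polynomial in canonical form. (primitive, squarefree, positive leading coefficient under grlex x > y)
x^2 + y^2 + 3*x + 2*y

1. deg p = 2. The shape is more complex than any degree-1 curve.
2. From the visible intercepts: it crosses the x-axis at the gridline x = 0; the y-axis gridline crossings are at y ∈ {-2, 0}.
3. Fitting integer coefficients to these (and the overall shape) gives p.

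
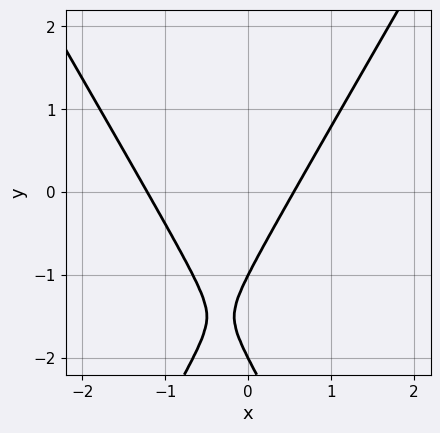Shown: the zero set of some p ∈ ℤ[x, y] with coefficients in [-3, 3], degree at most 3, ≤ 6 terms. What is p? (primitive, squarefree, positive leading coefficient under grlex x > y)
The degree is 2 — no degree-1 curve has this shape.
Checking where it meets the axes: among the integer gridlines, it crosses the y-axis at y ∈ {-2, -1}.
The integer polynomial consistent with all of this is the stated p.

3*x^2 - y^2 + 2*x - 3*y - 2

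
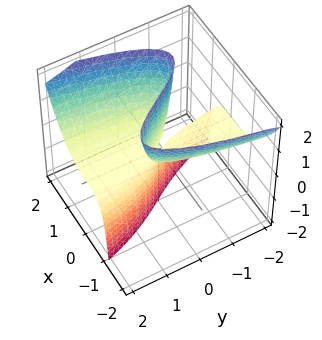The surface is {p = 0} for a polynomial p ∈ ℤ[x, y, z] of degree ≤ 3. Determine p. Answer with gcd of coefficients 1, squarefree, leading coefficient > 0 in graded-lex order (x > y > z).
2*x^3 - 3*x*z - 2*y*z

1. Degree: a generic line meets the surface in up to 3 points, so deg p = 3.
2. Reading off the gridlines: every point of the y-axis in the box is on the surface; it meets the x-axis at x = 0 (among the integer gridlines); the visible z-axis segment lies entirely on the surface.
3. These observations pin down the coefficients.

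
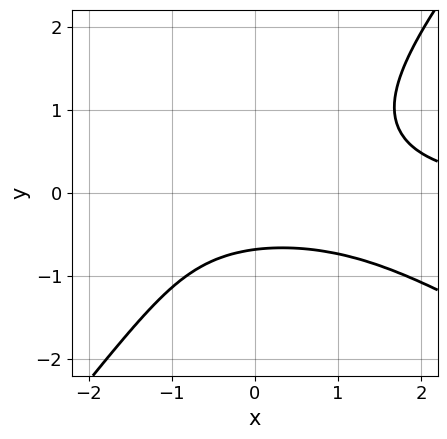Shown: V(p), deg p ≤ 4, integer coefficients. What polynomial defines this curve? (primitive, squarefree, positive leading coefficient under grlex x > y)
(a) Degree: no degree-2 curve has this shape, so deg p = 3.
(b) From the visible intercepts: it misses every integer gridline on the x-axis.
(c) These observations pin down the coefficients.

2*x^2*y + 2*x*y^2 - 3*y^3 - 3*y - 3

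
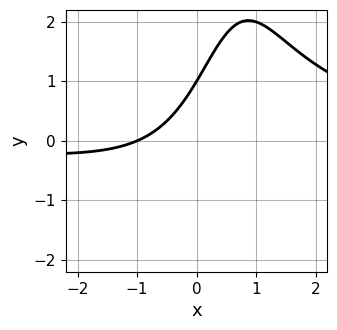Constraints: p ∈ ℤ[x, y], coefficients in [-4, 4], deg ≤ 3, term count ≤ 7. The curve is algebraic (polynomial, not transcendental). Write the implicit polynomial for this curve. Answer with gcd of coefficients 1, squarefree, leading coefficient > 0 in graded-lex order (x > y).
1. The degree is 3 — the shape is more complex than any degree-2 curve.
2. Reading off the gridlines: one x-axis crossing is at x = -1; it crosses the y-axis at the gridline y = 1.
3. These observations pin down the coefficients.

2*x^2*y - 2*x*y - 3*x + 3*y - 3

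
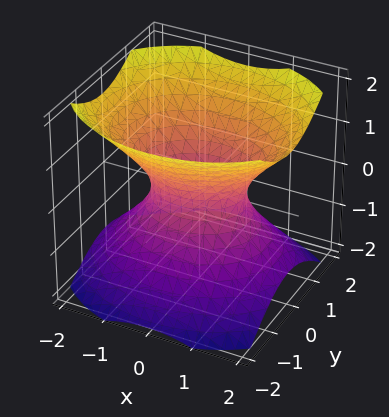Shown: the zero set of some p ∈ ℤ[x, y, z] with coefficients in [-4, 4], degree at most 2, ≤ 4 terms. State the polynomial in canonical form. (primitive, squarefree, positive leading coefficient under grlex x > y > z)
First, degree: one connected sheet with a waist; a quadric, so deg p = 2.
Then, symmetries: the z ↦ −z reflection is a symmetry, so z appears only in even powers; the y ↦ −y reflection is a symmetry, so y appears only in even powers; mirror symmetry x ↦ −x ⇒ only even powers of x.
Then, observable constraints: it misses every integer gridline on the z-axis; the x-axis gridline crossings are at x ∈ {-1, 1}.
Finally, assembling these constraints gives the stated polynomial.

2*x^2 + 3*y^2 - 3*z^2 - 2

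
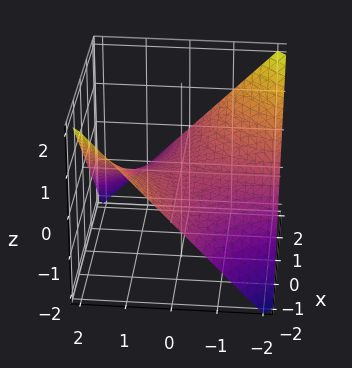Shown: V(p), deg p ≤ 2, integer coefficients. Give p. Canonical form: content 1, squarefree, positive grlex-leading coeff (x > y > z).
deg p = 2. A saddle surface; a quadric.
Reading off the gridlines: it meets the z-axis at z = 0 (among the integer gridlines); every point of the y-axis in the box is on the surface; every point of the x-axis in the box is on the surface.
Assembling these constraints gives the stated polynomial.

x*y + 2*z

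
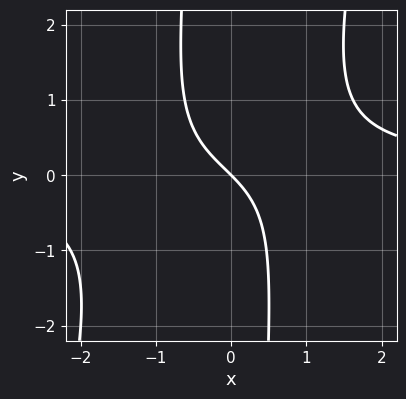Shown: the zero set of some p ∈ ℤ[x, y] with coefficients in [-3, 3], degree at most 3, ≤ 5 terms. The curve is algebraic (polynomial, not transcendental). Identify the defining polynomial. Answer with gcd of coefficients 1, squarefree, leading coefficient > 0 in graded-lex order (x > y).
3*x^2*y - x*y^2 + x*y - 3*x - 3*y

First, deg p = 3. The shape is more complex than any degree-2 curve.
Then, observable constraints: it crosses the x-axis at the gridline x = 0; it crosses the y-axis at the gridline y = 0.
Finally, fitting integer coefficients to these (and the overall shape) gives p.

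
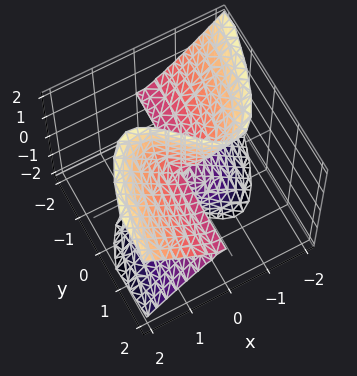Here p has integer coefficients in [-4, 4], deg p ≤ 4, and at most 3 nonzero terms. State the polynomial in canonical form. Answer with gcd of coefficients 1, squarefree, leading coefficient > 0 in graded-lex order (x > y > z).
3*x^3 - 2*x*z^2 - 2*y*z^2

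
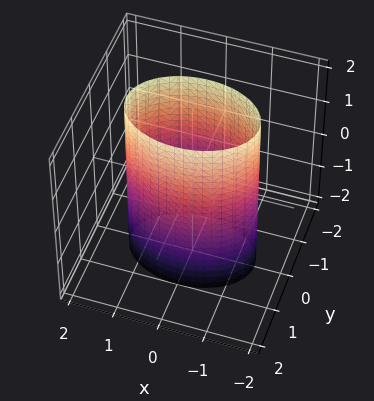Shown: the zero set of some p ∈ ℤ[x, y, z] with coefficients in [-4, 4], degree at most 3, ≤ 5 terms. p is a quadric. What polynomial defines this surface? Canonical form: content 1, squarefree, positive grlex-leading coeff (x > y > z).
x^2 + 2*y^2 - 2

First, degree: a cylinder; a quadric, so deg p = 2.
Next, symmetries: mirror symmetry y ↦ −y ⇒ only even powers of y; the z ↦ −z reflection is a symmetry, so z appears only in even powers; the x ↦ −x reflection is a symmetry, so x appears only in even powers.
Then, from the axis intercepts and sections: among the integer gridlines, it crosses the y-axis at y ∈ {-1, 1}; the surface avoids every integer z-axis point in the box.
Finally, the integer polynomial consistent with all of this is the stated p.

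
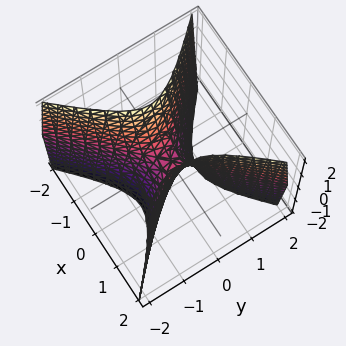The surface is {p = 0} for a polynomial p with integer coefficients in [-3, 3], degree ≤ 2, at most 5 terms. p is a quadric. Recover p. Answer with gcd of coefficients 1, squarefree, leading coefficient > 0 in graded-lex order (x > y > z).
The degree is 2 — a saddle surface; a quadric.
Symmetries: mirror symmetry y ↦ −y ⇒ only even powers of y; mirror symmetry x ↦ −x ⇒ only even powers of x.
Checking where it meets the axes: it crosses the z-axis at the gridline z = 0; it meets the x-axis at x = 0 (among the integer gridlines); one y-axis crossing is at y = 0.
Putting this together gives p.

3*x^2 - 3*y^2 - z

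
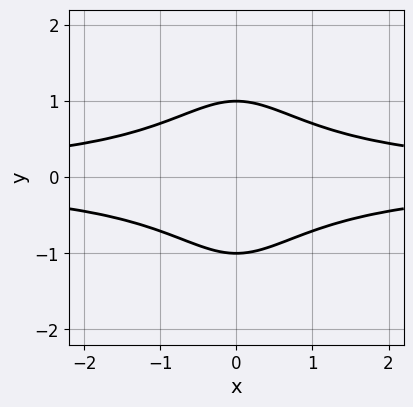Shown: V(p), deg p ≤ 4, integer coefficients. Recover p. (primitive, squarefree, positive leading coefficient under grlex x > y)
x^2*y^2 + y^2 - 1

Degree: the shape is more complex than any degree-3 curve, so deg p = 4.
Symmetries: it's symmetric under y → −y, forcing even powers of y; it's symmetric under x → −x, forcing even powers of x.
Against the integer gridlines: the curve avoids every integer x-axis point in the box; the y-axis gridline crossings are at y ∈ {-1, 1}.
Assembling these constraints gives the stated polynomial.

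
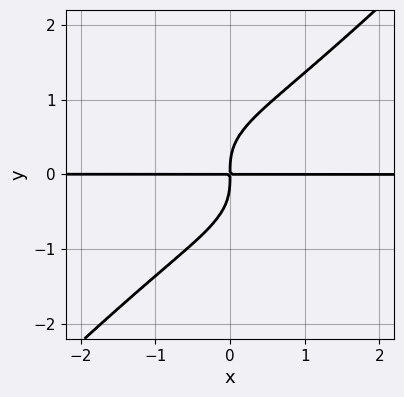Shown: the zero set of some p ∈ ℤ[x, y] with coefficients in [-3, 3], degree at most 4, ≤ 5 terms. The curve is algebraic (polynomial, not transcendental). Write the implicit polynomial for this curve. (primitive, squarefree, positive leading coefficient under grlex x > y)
2*x^2*y^2 + x*y^3 - 3*y^4 + 3*x*y

1. The degree is 4 — the shape is more complex than any degree-3 curve.
2. Observable constraints: the visible x-axis segment lies entirely on the curve.
3. Solving for integer coefficients yields p as stated.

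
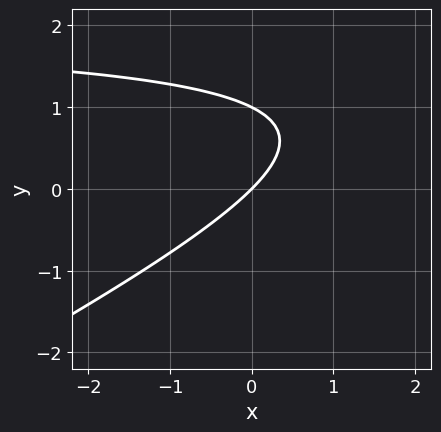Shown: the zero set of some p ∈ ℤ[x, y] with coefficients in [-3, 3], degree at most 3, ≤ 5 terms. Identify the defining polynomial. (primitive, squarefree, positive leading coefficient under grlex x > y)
x*y - 2*y^2 - 2*x + 2*y

deg p = 2.
Checking where it meets the axes: the y-axis gridline crossings are at y ∈ {0, 1}; one x-axis crossing is at x = 0.
Together with the visible shape, these determine p as stated.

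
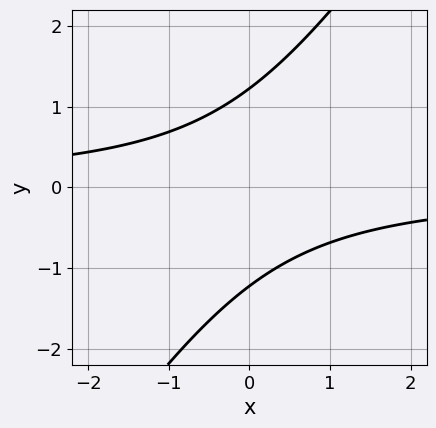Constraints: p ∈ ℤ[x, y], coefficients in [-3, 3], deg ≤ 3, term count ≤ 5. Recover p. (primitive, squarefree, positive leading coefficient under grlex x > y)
3*x*y - 2*y^2 + 3

1. deg p = 2.
2. Reading off the gridlines: it misses every integer gridline on the x-axis.
3. Together with the visible shape, these determine p as stated.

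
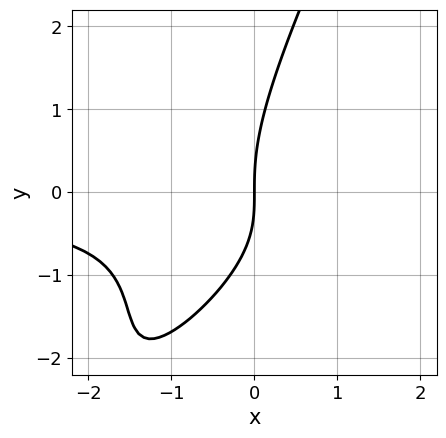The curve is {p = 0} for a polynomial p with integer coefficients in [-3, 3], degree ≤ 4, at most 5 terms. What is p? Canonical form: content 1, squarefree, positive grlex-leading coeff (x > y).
1. deg p = 3. A generic line meets the curve in up to 3 points.
2. From the axis intercepts and sections: it meets the y-axis at y = 0 (among the integer gridlines); it meets the x-axis at x = 0 (among the integer gridlines).
3. Assembling these constraints gives the stated polynomial.

2*x^2*y - 3*x*y^2 + y^3 - 2*x*y - 3*x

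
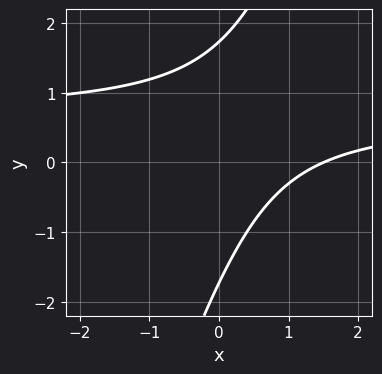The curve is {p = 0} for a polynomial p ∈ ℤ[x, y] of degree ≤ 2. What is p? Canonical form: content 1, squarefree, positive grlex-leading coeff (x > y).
3*x*y - y^2 - 2*x + 3

First, the degree is 2 — no degree-1 curve has this shape.
Finally, solving for integer coefficients yields p as stated.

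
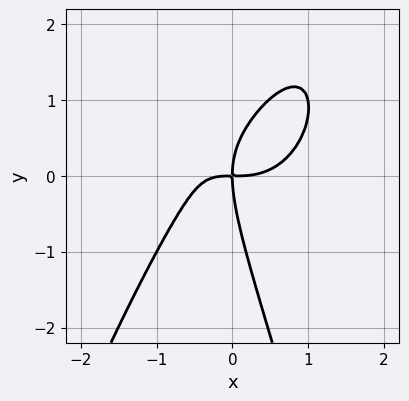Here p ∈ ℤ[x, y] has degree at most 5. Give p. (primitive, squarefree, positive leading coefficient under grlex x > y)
3*x^4 - 3*x^2*y + 2*x*y^2 + y^3 - 3*x*y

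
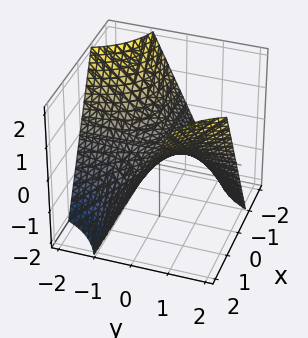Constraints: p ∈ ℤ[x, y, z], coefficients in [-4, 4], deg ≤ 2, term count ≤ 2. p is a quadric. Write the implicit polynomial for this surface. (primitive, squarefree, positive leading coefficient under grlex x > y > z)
(a) Degree: a hyperbolic paraboloid; a quadric, so deg p = 2.
(b) Observable constraints: it meets the z-axis at z = 0 (among the integer gridlines); the visible y-axis segment lies entirely on the surface; every point of the x-axis in the box is on the surface.
(c) Together with the visible shape, these determine p as stated.

x*y - z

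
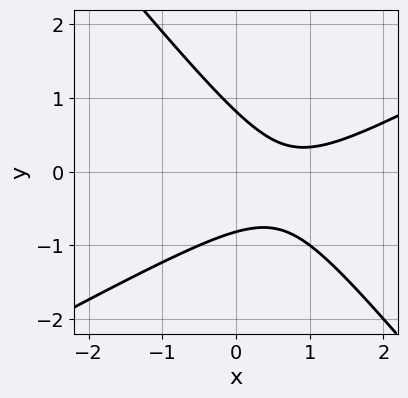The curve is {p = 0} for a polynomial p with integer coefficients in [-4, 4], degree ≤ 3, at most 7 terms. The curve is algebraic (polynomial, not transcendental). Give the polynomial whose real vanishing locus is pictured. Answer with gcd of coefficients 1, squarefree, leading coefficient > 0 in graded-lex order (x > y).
2*x^2 - 2*x*y - 3*y^2 - 3*x + 2

(a) Degree: the shape is more complex than any degree-1 curve, so deg p = 2.
(b) From the visible intercepts: the curve avoids every integer x-axis point in the box.
(c) Putting this together gives p.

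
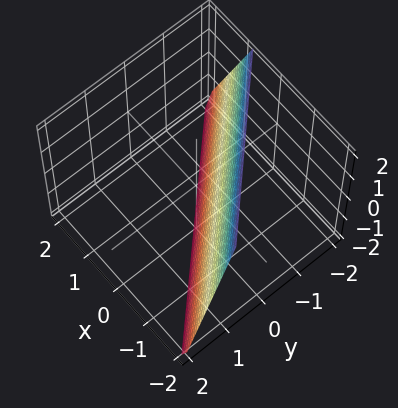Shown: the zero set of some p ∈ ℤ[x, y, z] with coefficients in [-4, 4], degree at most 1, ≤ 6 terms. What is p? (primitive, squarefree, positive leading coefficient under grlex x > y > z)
3*x + 3*y + z + 2

First, degree: every cross-section is a straight line — this is a plane, so deg p = 1.
Then, reading off the gridlines: it meets the z-axis at z = -2 (among the integer gridlines).
Finally, solving for integer coefficients yields p as stated.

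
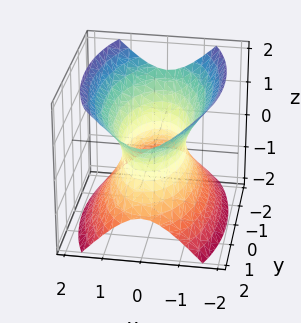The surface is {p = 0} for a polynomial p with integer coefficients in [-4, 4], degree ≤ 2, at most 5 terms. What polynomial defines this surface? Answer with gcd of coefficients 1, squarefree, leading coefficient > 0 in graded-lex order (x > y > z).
3*x^2 + y^2 - 2*z^2 - 2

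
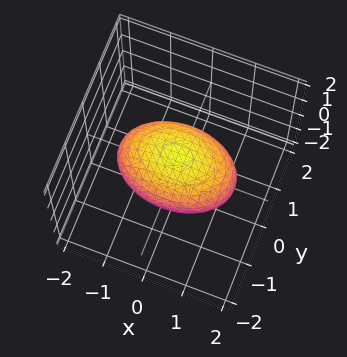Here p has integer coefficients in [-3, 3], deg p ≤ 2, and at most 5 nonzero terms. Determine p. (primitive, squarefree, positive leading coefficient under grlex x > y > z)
(a) The degree is 2 — bounded and convex; a quadric.
(b) Symmetries: mirror symmetry z ↦ −z ⇒ only even powers of z; the y ↦ −y reflection is a symmetry, so y appears only in even powers; the x ↦ −x reflection is a symmetry, so x appears only in even powers.
(c) Against the integer gridlines: the z-axis gridline crossings are at z ∈ {-1, 1}; among the integer gridlines, it crosses the y-axis at y ∈ {-1, 1}.
(d) Together with the visible shape, these determine p as stated.

x^2 + 2*y^2 + 2*z^2 - 2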